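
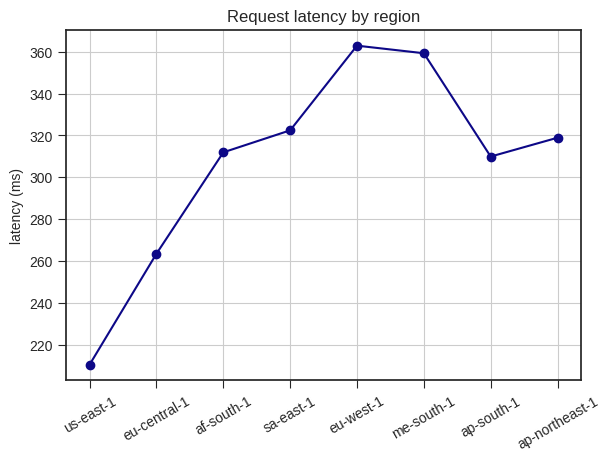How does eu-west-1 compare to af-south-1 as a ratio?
eu-west-1 ≈ 360, af-south-1 ≈ 320; 360/320 ≈ 1.12.

≈ 1.12×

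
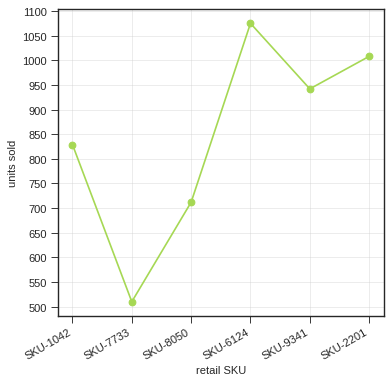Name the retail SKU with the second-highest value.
SKU-2201

Top 3: SKU-6124 ≈ 1100, SKU-2201 ≈ 1000, SKU-9341 ≈ 950.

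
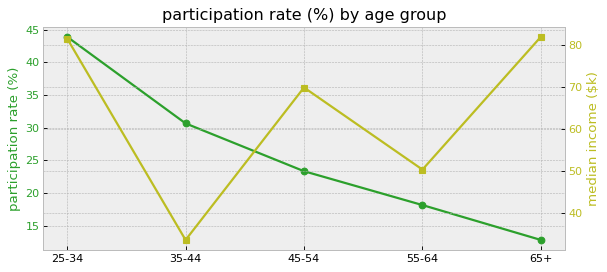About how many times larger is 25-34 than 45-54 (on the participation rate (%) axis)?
≈ 1.8×

25-34 ≈ 45, 45-54 ≈ 25; 45/25 ≈ 1.8.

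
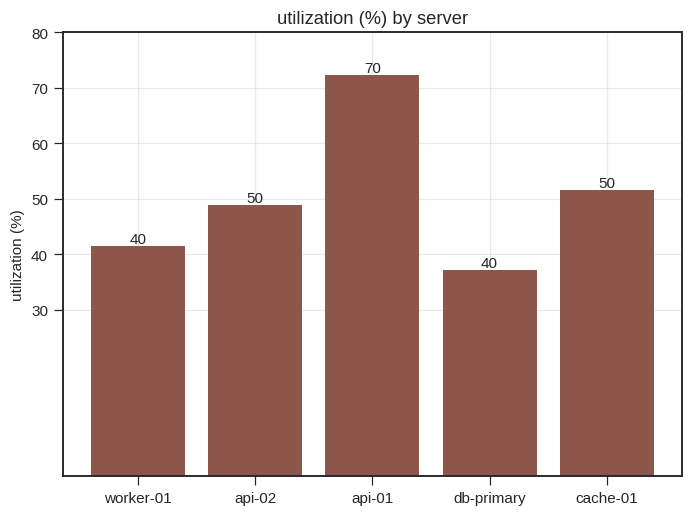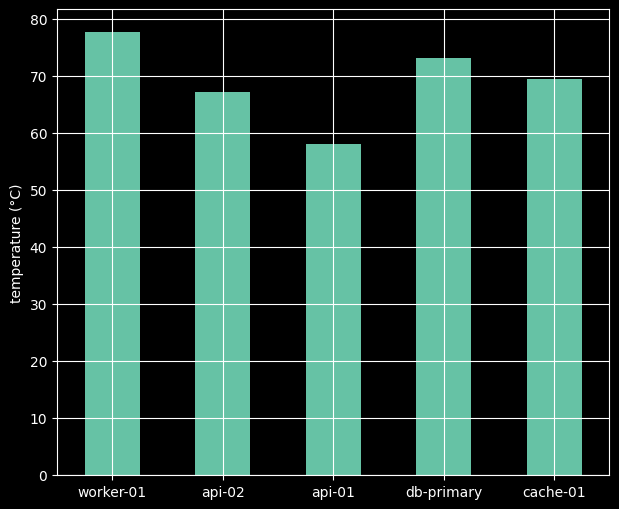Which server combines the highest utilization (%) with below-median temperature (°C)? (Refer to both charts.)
api-01

Chart 2 median temperature (°C) ≈ 70; below-median servers: api-02, api-01. Among those, api-01 has the highest utilization (%) (≈ 70).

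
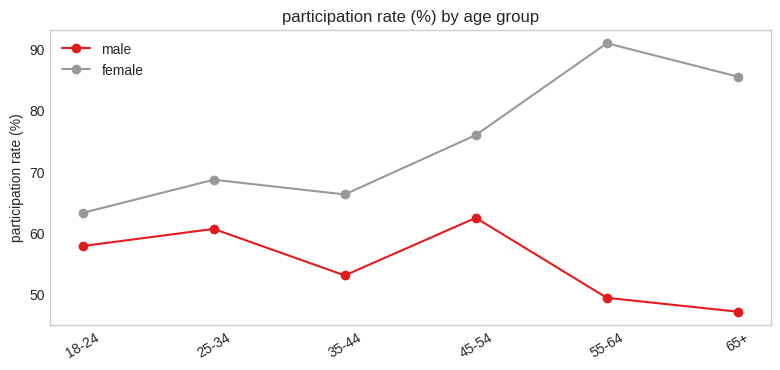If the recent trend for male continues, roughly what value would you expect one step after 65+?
≈ 37.5

Last three: 60, 50, 45 → slope ≈ -7.5/step → next ≈ 37.5.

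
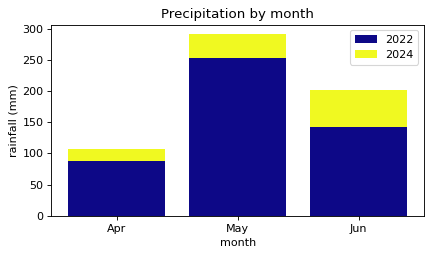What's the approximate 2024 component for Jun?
2024 top ≈ 200, bottom ≈ 150; segment ≈ 50.

≈ 50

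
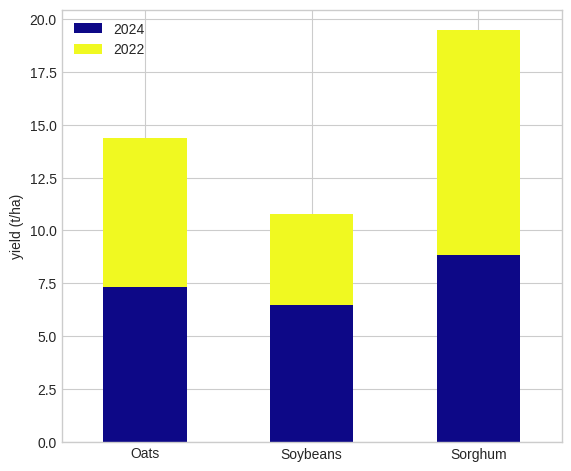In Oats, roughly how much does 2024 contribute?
2024 top ≈ 8, bottom ≈ 0; segment ≈ 8.

≈ 8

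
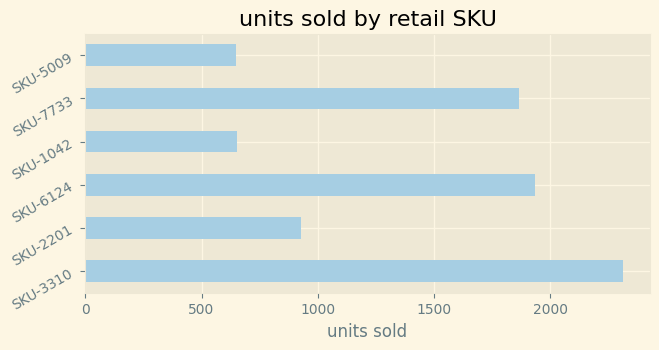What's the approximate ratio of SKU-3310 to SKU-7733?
≈ 1.33×

SKU-3310 ≈ 2400, SKU-7733 ≈ 1800; 2400/1800 ≈ 1.33.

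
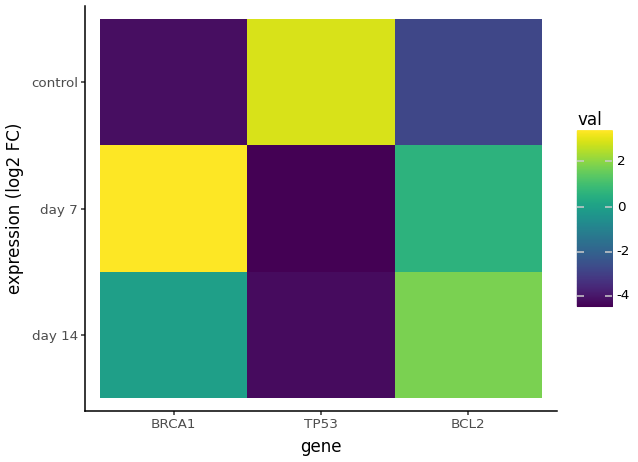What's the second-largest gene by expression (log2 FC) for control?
Top 3 for control: TP53 ≈ 3, BCL2 ≈ -3, BRCA1 ≈ -4.

BCL2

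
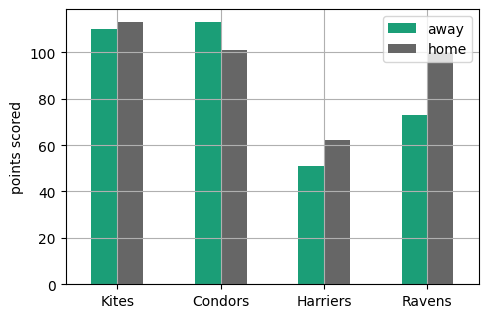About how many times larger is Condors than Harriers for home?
≈ 1.67×

Condors ≈ 100, Harriers ≈ 60; 100/60 ≈ 1.67.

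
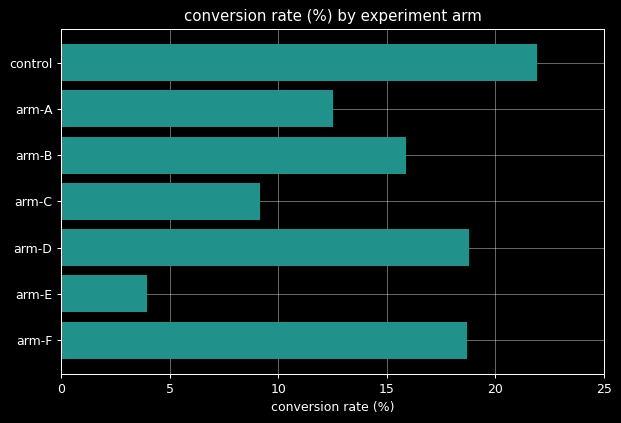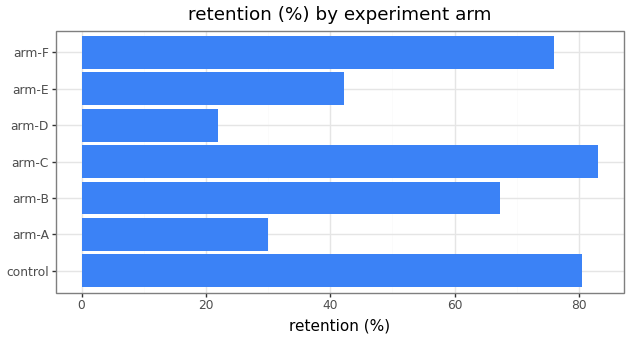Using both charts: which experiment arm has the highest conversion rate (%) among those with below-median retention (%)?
Chart 2 median retention (%) ≈ 70; below-median experiment arms: arm-A, arm-D, arm-E. Among those, arm-D has the highest conversion rate (%) (≈ 20).

arm-D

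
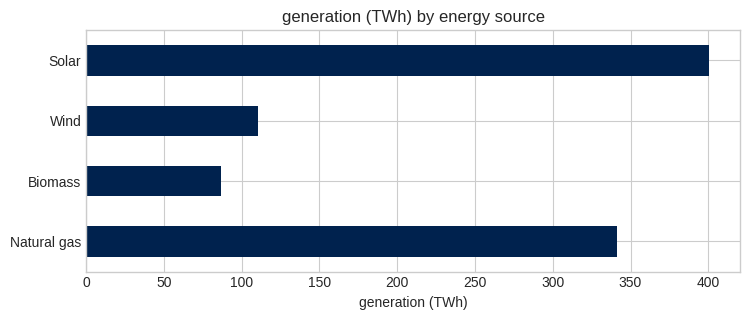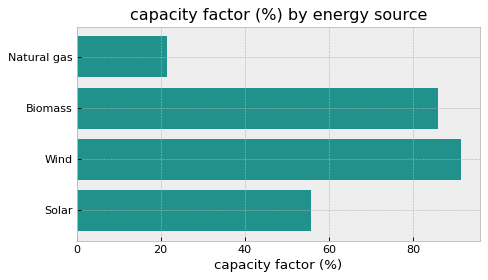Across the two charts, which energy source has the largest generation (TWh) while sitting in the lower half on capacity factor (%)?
Chart 2 median capacity factor (%) ≈ 70; below-median energy sources: Natural gas, Solar. Among those, Solar has the highest generation (TWh) (≈ 400).

Solar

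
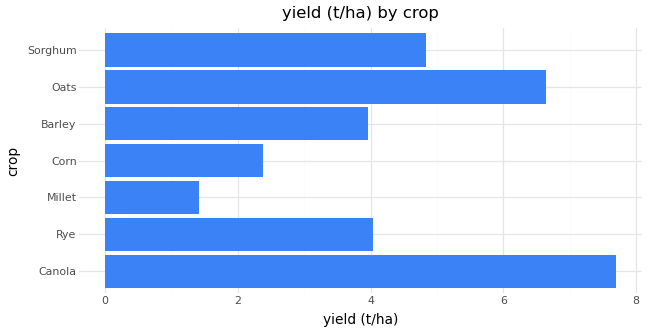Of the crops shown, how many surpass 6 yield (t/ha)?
Above 6: Canola, Oats.

2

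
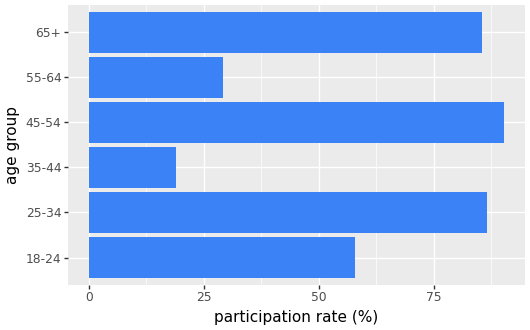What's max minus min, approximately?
≈ 70

Max 45-54 ≈ 90, min 35-44 ≈ 20; range ≈ 70.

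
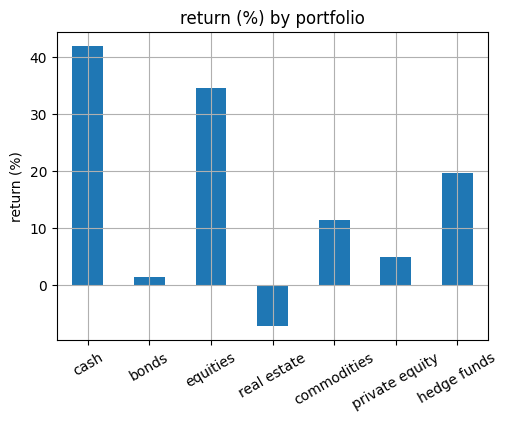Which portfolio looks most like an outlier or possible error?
cash

cash ≈ 40; the rest sit between ≈ -5 and ≈ 35.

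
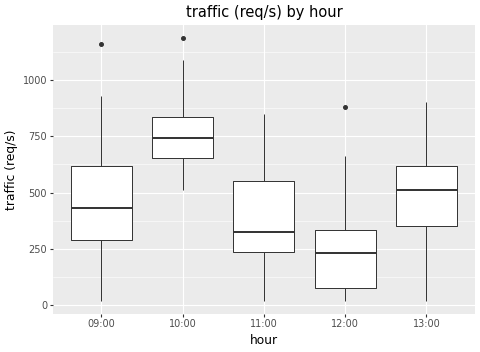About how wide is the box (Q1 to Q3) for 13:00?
Q3 ≈ 600, Q1 ≈ 350; IQR ≈ 250.

≈ 250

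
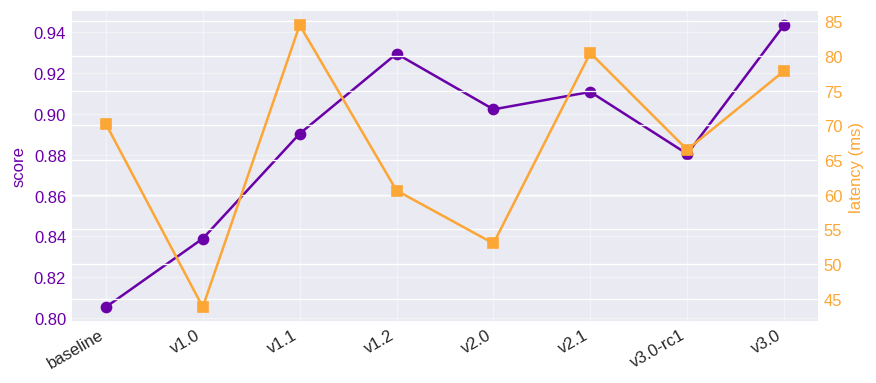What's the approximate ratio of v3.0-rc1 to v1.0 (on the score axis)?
≈ 1.05×

v3.0-rc1 ≈ 0.88, v1.0 ≈ 0.84; 0.88/0.84 ≈ 1.05.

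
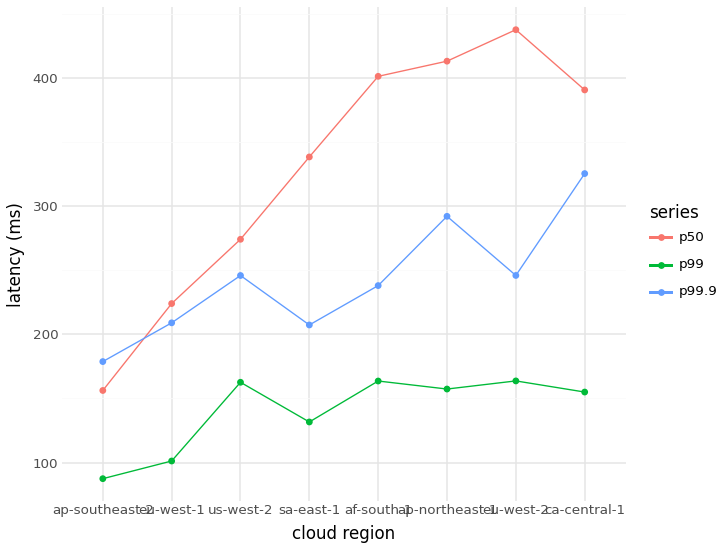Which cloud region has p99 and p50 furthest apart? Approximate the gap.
eu-west-2, ≈ 300 ms

eu-west-2: p99 ≈ 150, p50 ≈ 450 → gap ≈ 300. Next-largest (ap-northeast-1) is only ≈ 250.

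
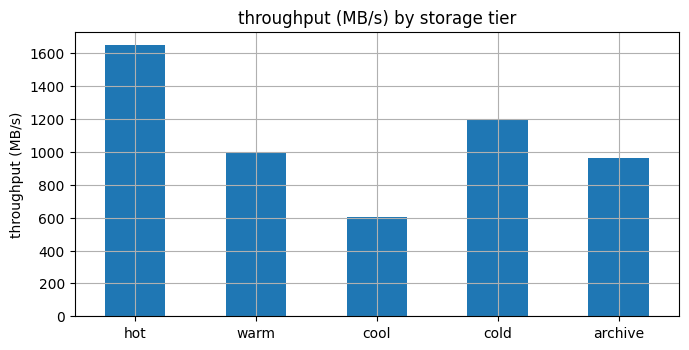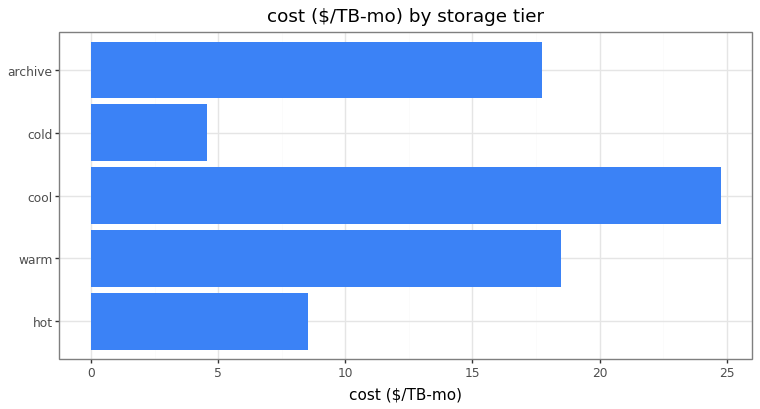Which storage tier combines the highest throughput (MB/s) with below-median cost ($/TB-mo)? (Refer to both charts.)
hot

Chart 2 median cost ($/TB-mo) ≈ 20; below-median storage tiers: hot, cold. Among those, hot has the highest throughput (MB/s) (≈ 1600).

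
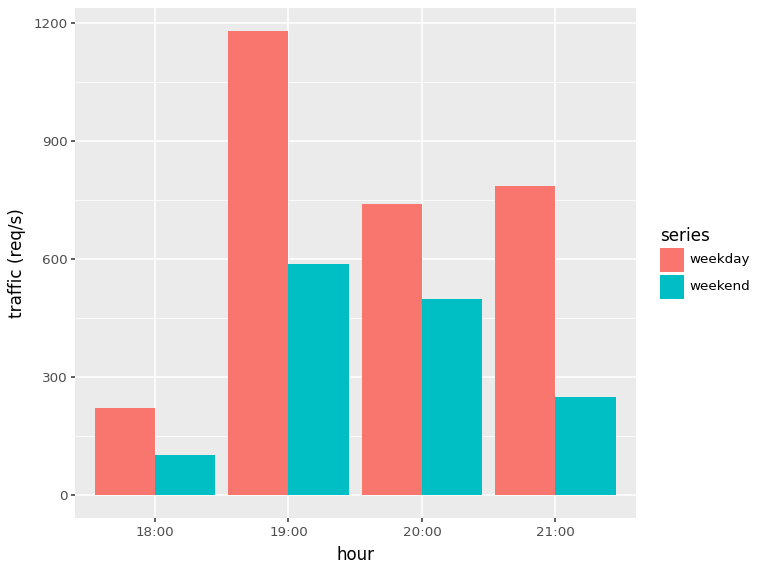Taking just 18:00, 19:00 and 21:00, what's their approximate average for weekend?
(100 + 600 + 200) / 3 ≈ 300.

≈ 300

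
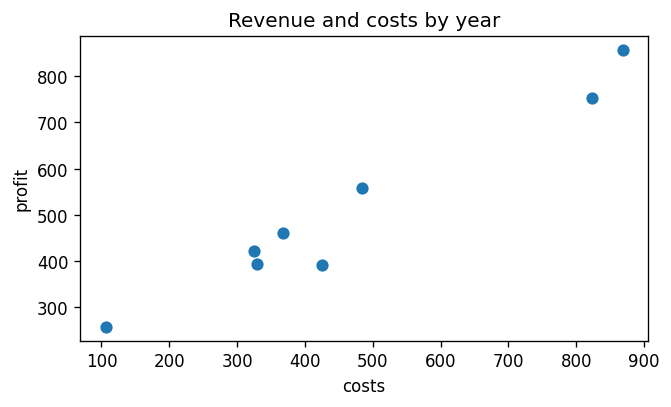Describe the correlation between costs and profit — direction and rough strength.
positive, strong

Points are positively correlated; strong (|r| ≈ 1.0).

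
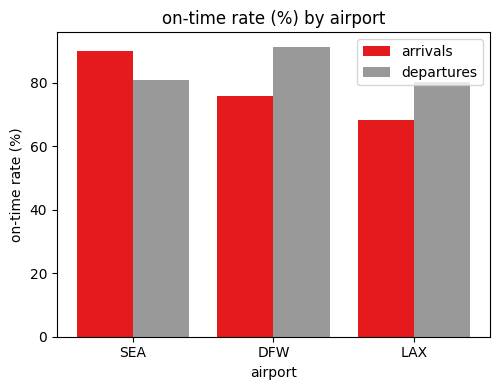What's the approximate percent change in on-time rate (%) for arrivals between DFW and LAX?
DFW ≈ 80, LAX ≈ 70; (70 − 80) / 80 ≈ -12.5%.

≈ -12.5%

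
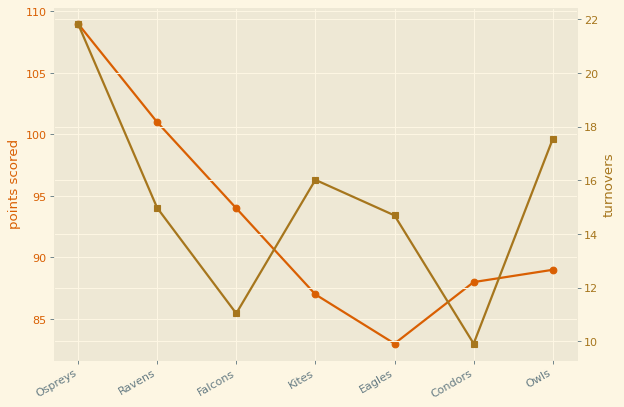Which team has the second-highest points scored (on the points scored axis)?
Top 3 (on the points scored axis): Ospreys ≈ 110, Ravens ≈ 100, Falcons ≈ 95.

Ravens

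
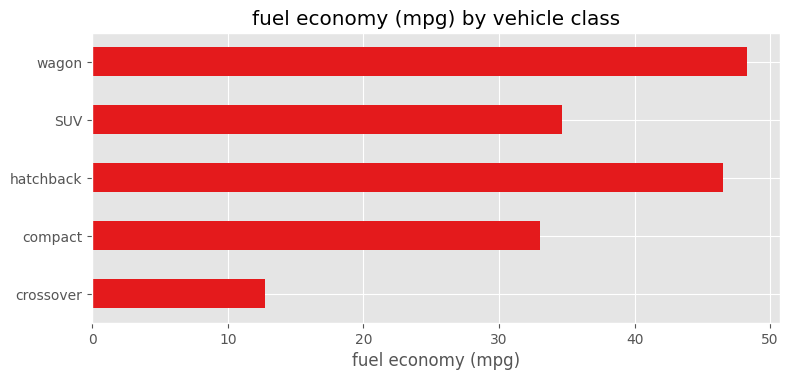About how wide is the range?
≈ 35

Max wagon ≈ 50, min crossover ≈ 15; range ≈ 35.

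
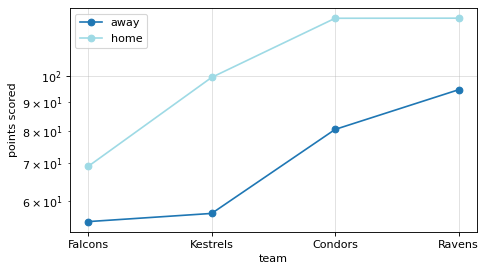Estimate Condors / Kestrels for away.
Condors ≈ 80, Kestrels ≈ 60; 80/60 ≈ 1.33.

≈ 1.33×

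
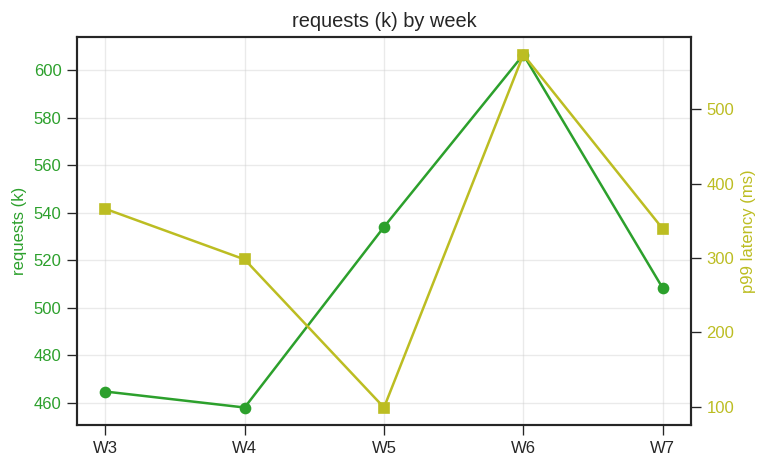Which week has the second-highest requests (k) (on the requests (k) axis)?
Top 3 (on the requests (k) axis): W6 ≈ 600, W5 ≈ 540, W7 ≈ 500.

W5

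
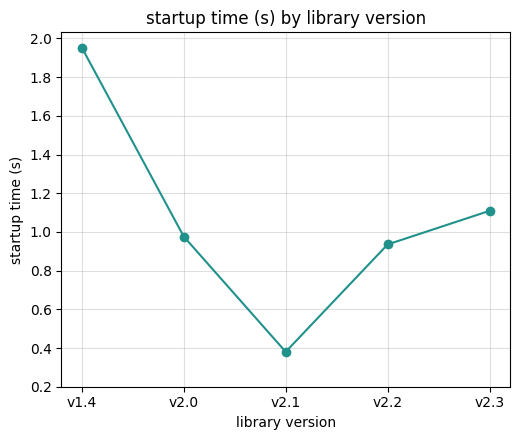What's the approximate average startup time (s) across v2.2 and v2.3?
(1.0 + 1.2) / 2 ≈ 1.1.

≈ 1.1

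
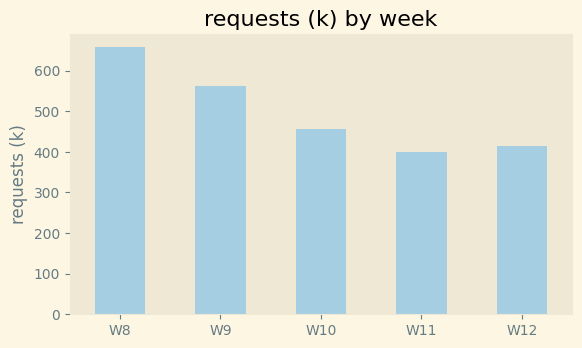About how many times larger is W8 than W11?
≈ 1.75×

W8 ≈ 700, W11 ≈ 400; 700/400 ≈ 1.75.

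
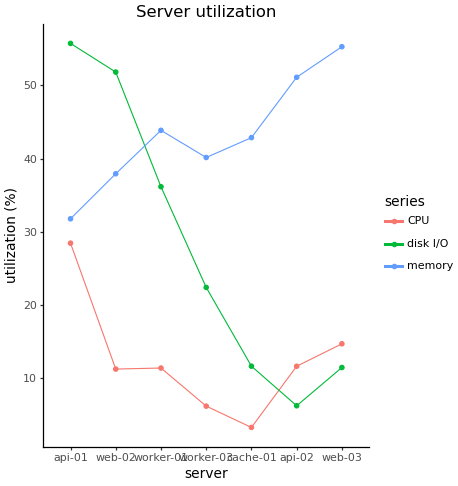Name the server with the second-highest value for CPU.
Top 3 for CPU: api-01 ≈ 30, web-03 ≈ 15, api-02 ≈ 10.

web-03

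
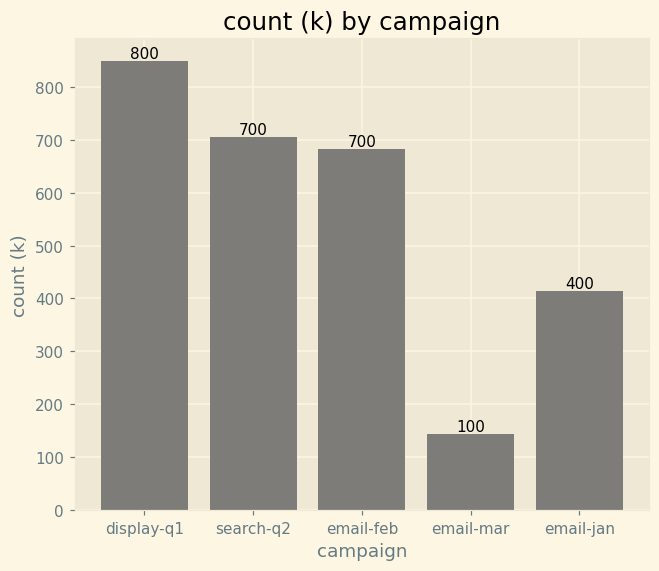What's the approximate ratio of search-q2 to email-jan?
search-q2 ≈ 700, email-jan ≈ 400; 700/400 ≈ 1.75.

≈ 1.75×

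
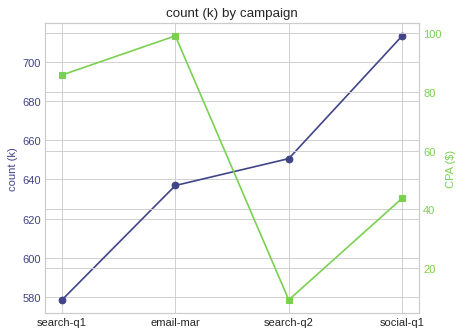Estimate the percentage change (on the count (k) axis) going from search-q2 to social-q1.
≈ +9.1%

search-q2 ≈ 660, social-q1 ≈ 720; (720 − 660) / 660 ≈ +9.1%.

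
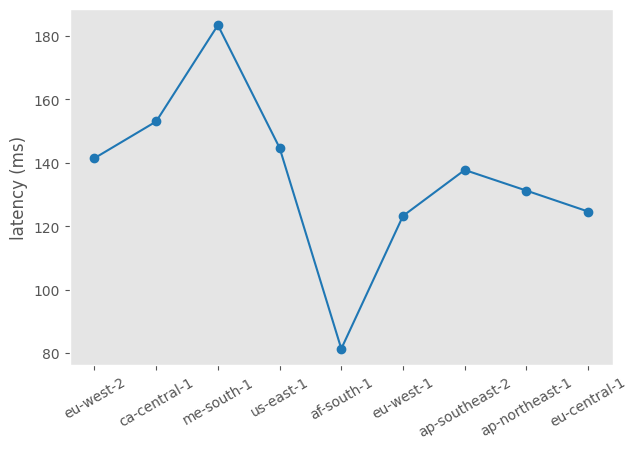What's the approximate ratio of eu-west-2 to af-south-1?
eu-west-2 ≈ 140, af-south-1 ≈ 80; 140/80 ≈ 1.75.

≈ 1.75×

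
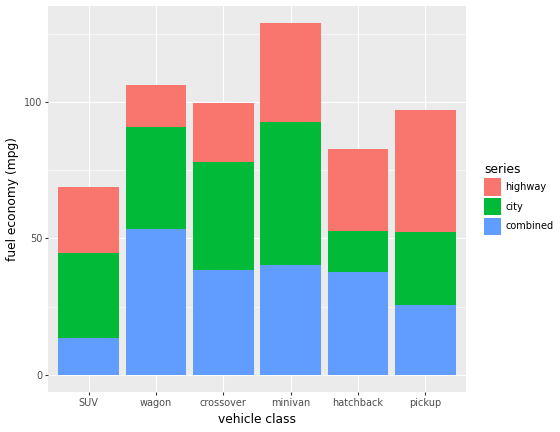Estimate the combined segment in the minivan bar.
≈ 40

combined top ≈ 40, bottom ≈ 0; segment ≈ 40.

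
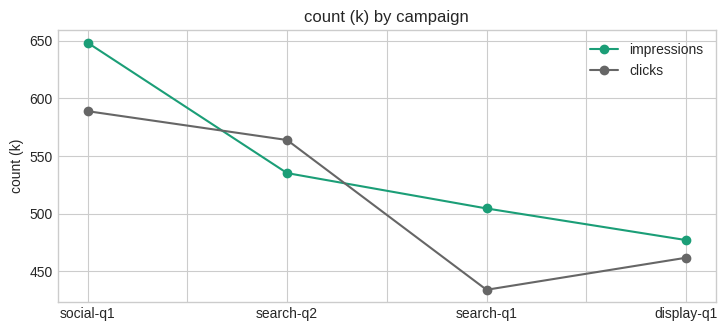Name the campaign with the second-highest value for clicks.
Top 3 for clicks: social-q1 ≈ 580, search-q2 ≈ 560, display-q1 ≈ 460.

search-q2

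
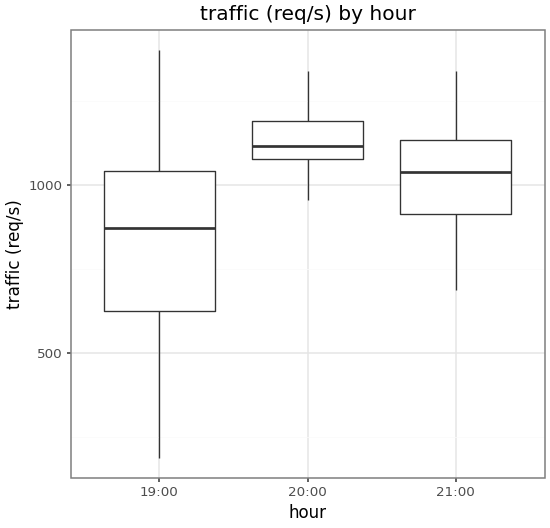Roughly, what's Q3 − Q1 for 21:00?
Q3 ≈ 1125, Q1 ≈ 925; IQR ≈ 200.

≈ 200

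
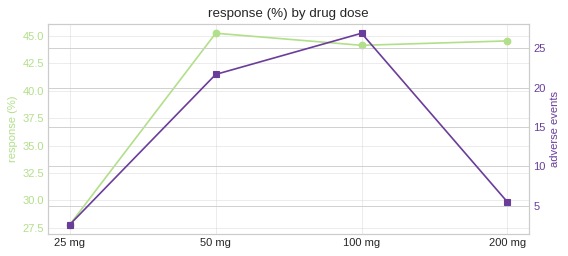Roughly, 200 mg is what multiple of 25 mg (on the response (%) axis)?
200 mg ≈ 44, 25 mg ≈ 28; 44/28 ≈ 1.57.

≈ 1.57×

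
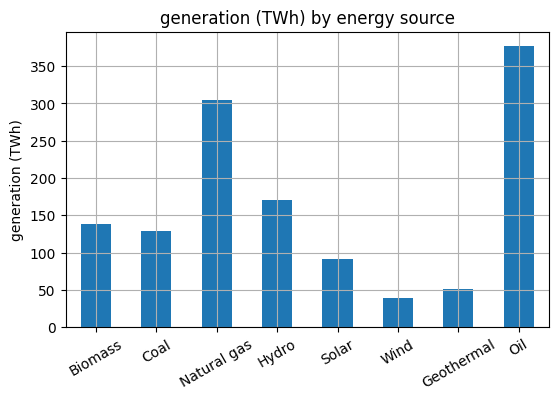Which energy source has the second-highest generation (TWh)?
Top 3: Oil ≈ 400, Natural gas ≈ 300, Hydro ≈ 150.

Natural gas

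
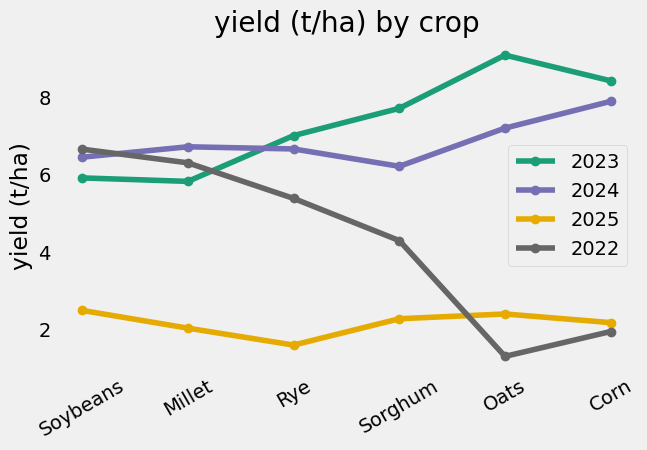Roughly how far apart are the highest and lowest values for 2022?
Max Soybeans ≈ 7, min Oats ≈ 1; range ≈ 6.

≈ 6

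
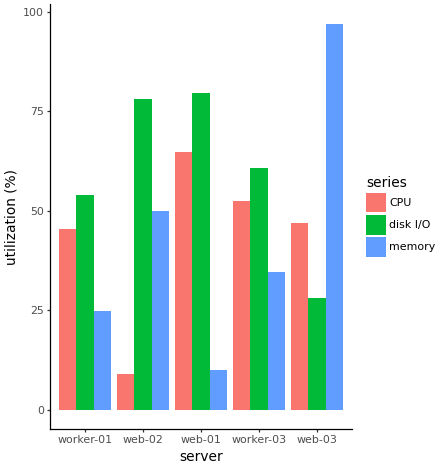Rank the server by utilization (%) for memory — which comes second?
web-02

Top 3 for memory: web-03 ≈ 100, web-02 ≈ 50, worker-03 ≈ 30.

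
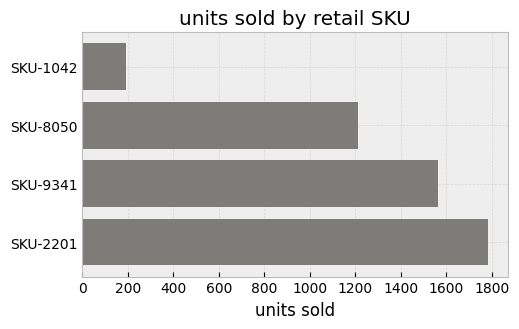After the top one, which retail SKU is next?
SKU-9341

Top 3: SKU-2201 ≈ 1800, SKU-9341 ≈ 1600, SKU-8050 ≈ 1200.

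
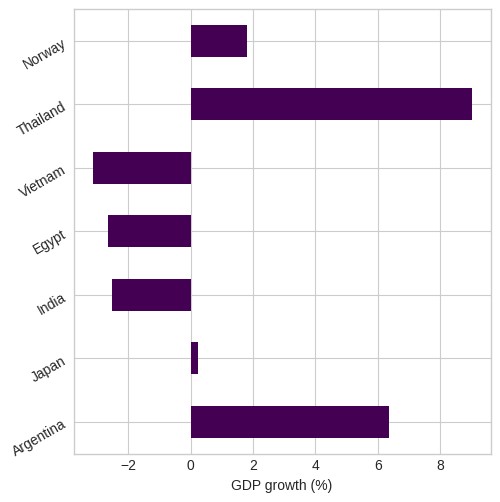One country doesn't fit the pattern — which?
Thailand ≈ 8; the rest sit between ≈ -4 and ≈ 6.

Thailand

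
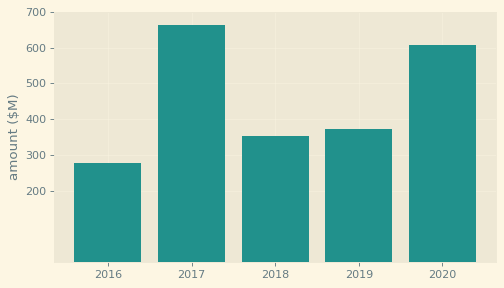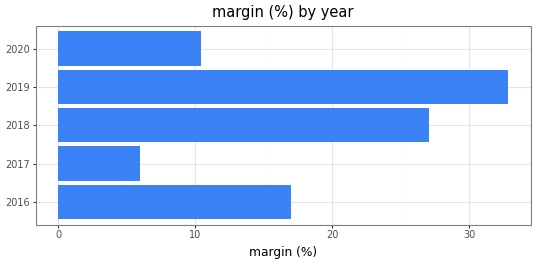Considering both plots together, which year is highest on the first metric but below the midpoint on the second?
Chart 2 median margin (%) ≈ 15; below-median years: 2017, 2020. Among those, 2017 has the highest amount ($M) (≈ 700).

2017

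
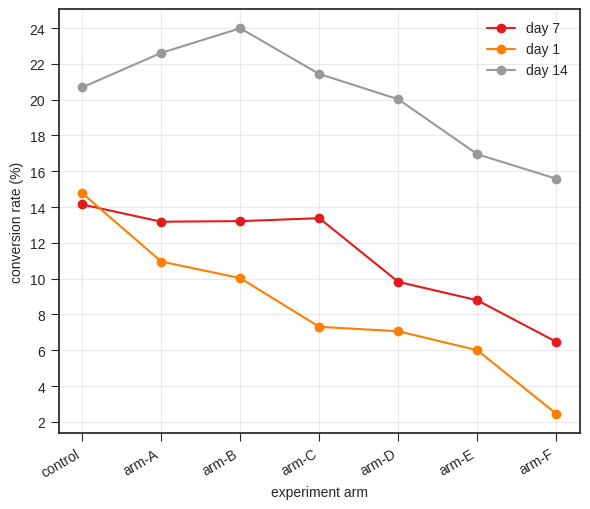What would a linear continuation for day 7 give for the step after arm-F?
≈ 4

Last three: 10, 8, 6 → slope ≈ -2/step → next ≈ 4.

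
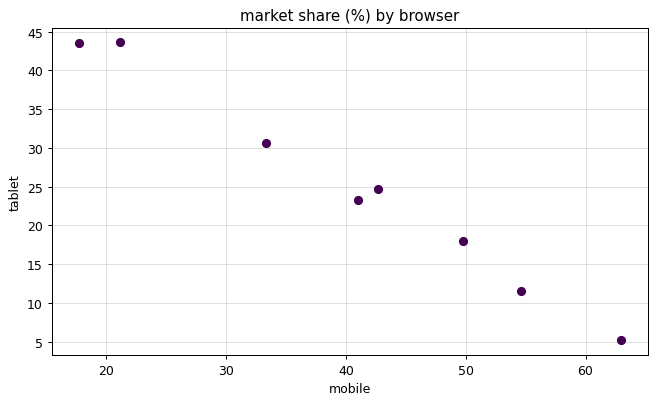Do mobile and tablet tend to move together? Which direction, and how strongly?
negative, strong

Points are negatively correlated; strong (|r| ≈ 1.0).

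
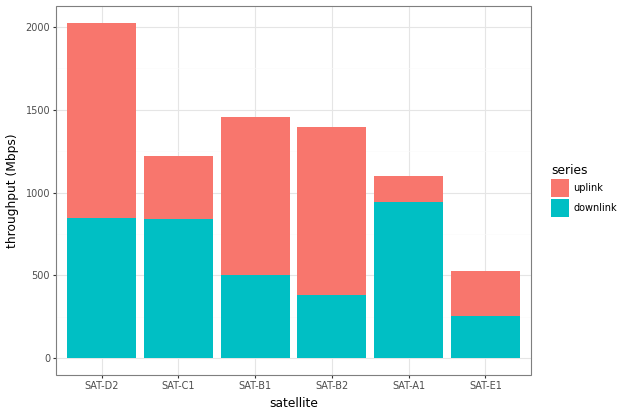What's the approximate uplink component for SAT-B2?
uplink top ≈ 1400, bottom ≈ 400; segment ≈ 1000.

≈ 1000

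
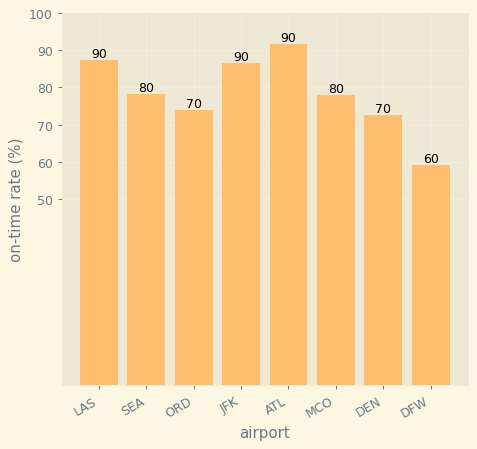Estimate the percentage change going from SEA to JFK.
SEA ≈ 80, JFK ≈ 90; (90 − 80) / 80 ≈ +12.5%.

≈ +12.5%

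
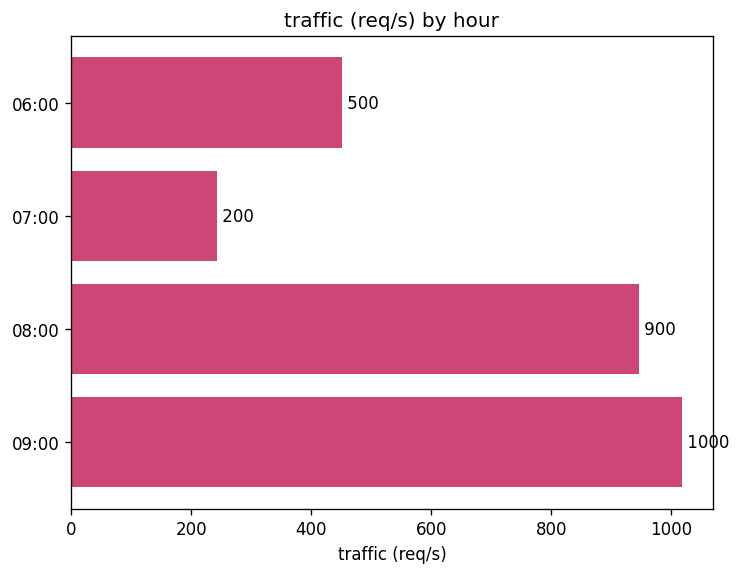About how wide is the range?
≈ 800

Max 09:00 ≈ 1000, min 07:00 ≈ 200; range ≈ 800.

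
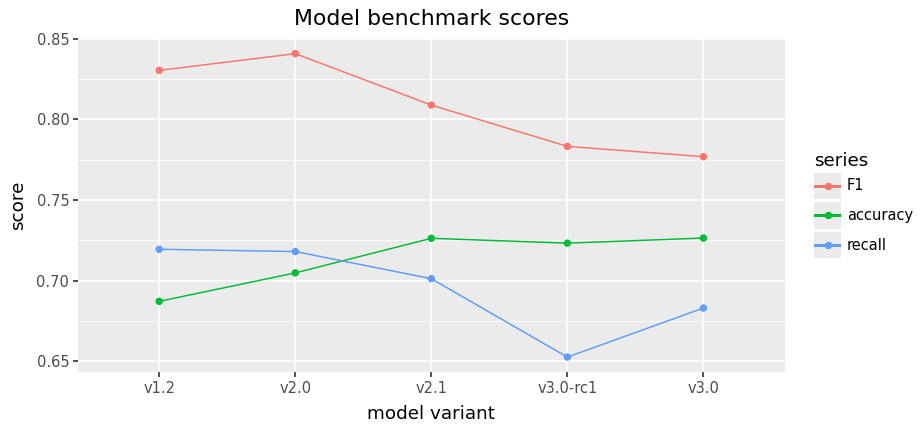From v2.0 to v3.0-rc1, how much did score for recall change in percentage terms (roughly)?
≈ -8.3%

v2.0 ≈ 0.72, v3.0-rc1 ≈ 0.66; (0.66 − 0.72) / 0.72 ≈ -8.3%.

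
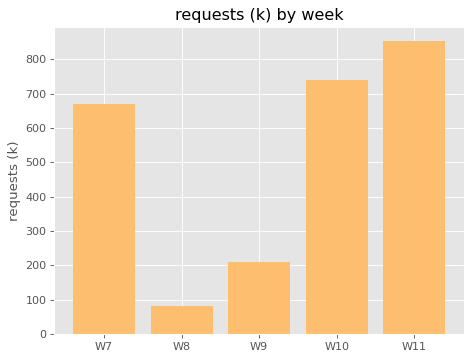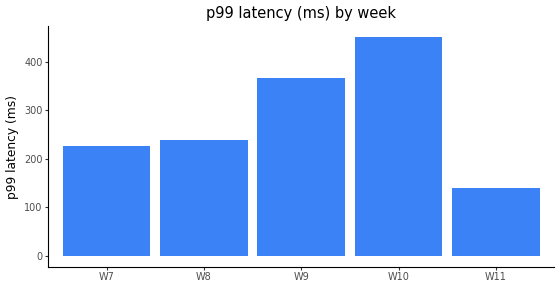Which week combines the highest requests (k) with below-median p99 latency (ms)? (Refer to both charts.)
W11

Chart 2 median p99 latency (ms) ≈ 250; below-median weeks: W7, W11. Among those, W11 has the highest requests (k) (≈ 900).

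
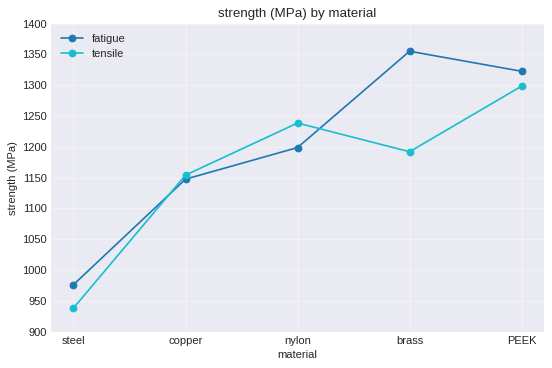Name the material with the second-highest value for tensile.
Top 3 for tensile: PEEK ≈ 1300, nylon ≈ 1250, brass ≈ 1200.

nylon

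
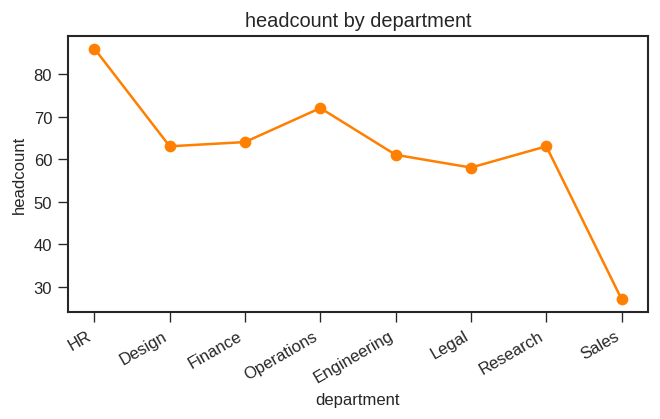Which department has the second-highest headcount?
Top 3: HR ≈ 85, Operations ≈ 70, Finance ≈ 65.

Operations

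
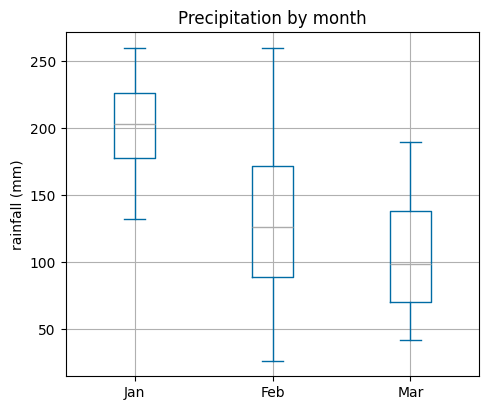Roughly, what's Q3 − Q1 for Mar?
Q3 ≈ 140, Q1 ≈ 70; IQR ≈ 70.

≈ 70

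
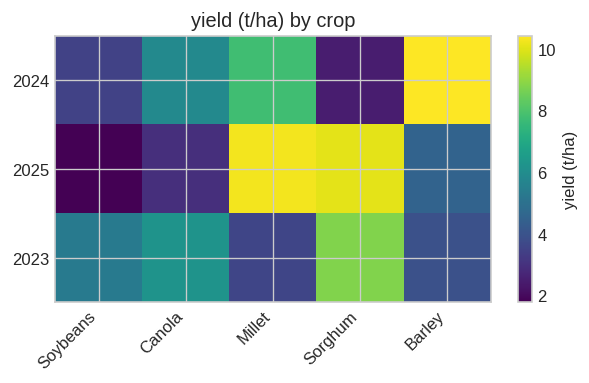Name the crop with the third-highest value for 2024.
Canola

Top 4 for 2024: Barley ≈ 10, Millet ≈ 8, Canola ≈ 6, Soybeans ≈ 3.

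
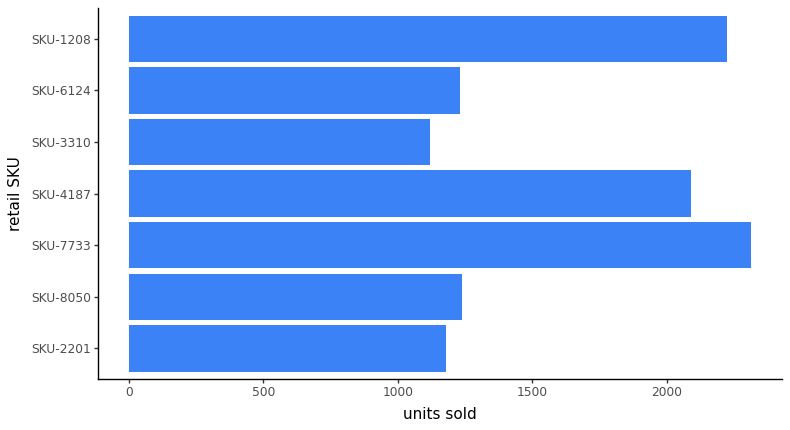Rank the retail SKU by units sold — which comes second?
Top 3: SKU-7733 ≈ 2400, SKU-1208 ≈ 2200, SKU-4187 ≈ 2000.

SKU-1208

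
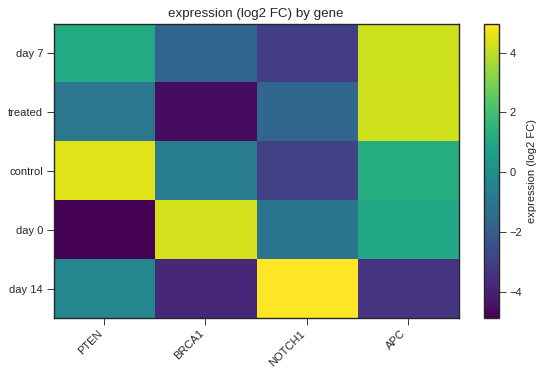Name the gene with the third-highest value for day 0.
NOTCH1

Top 4 for day 0: BRCA1 ≈ 4, APC ≈ 1, NOTCH1 ≈ -1, PTEN ≈ -5.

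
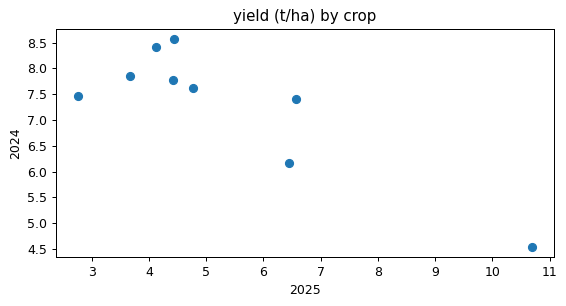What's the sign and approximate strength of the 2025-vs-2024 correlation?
negative, strong

Points are negatively correlated; strong (|r| ≈ 0.9).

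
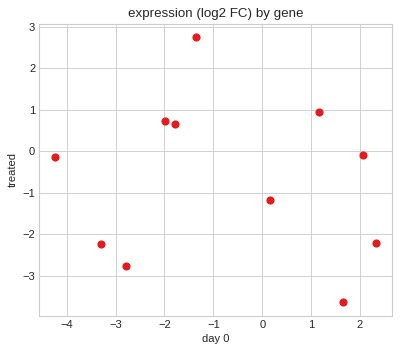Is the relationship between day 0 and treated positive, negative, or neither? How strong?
Points are roughly uncorrelated; weak (|r| ≈ 0.1).

no clear correlation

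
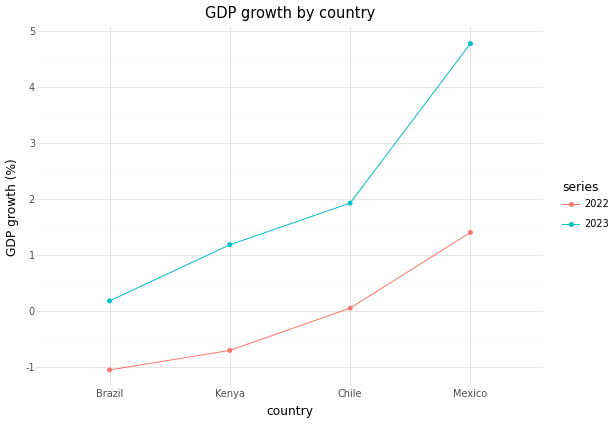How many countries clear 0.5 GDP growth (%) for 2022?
Above 0.5: Mexico.

1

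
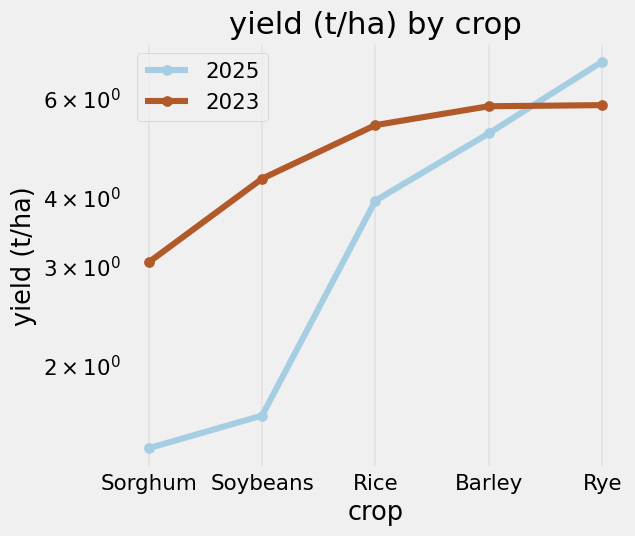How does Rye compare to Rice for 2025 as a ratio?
Rye ≈ 7.0, Rice ≈ 4.0; 7.0/4.0 ≈ 1.75.

≈ 1.75×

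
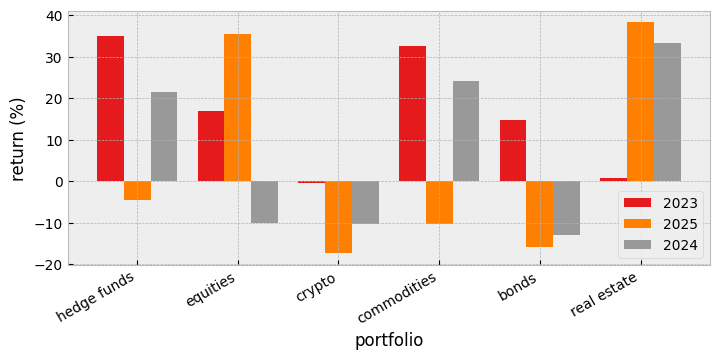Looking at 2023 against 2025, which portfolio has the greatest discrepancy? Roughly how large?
commodities: 2023 ≈ 35, 2025 ≈ -10 → gap ≈ 45. Next-largest (hedge funds) is only ≈ 40.

commodities, ≈ 45 %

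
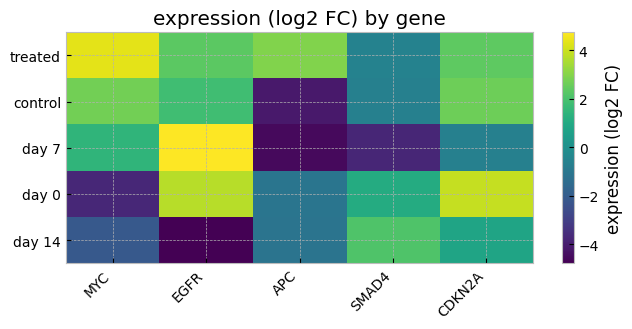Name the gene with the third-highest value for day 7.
CDKN2A

Top 4 for day 7: EGFR ≈ 5, MYC ≈ 1, CDKN2A ≈ -1, SMAD4 ≈ -4.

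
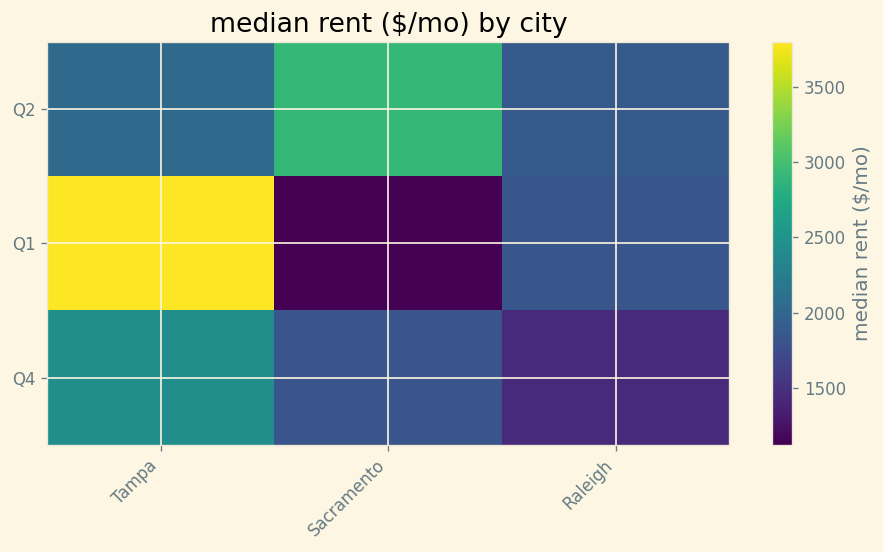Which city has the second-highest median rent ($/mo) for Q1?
Top 3 for Q1: Tampa ≈ 4000, Raleigh ≈ 2000, Sacramento ≈ 1000.

Raleigh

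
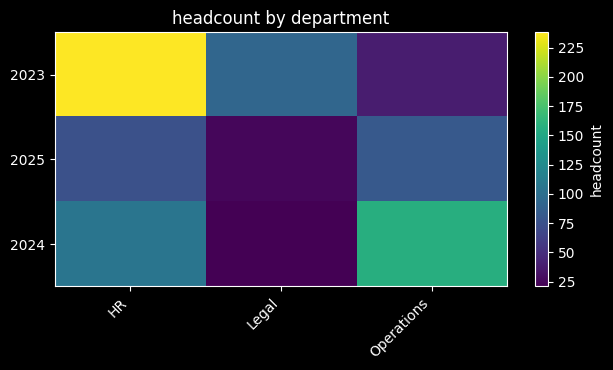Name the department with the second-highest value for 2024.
HR

Top 3 for 2024: Operations ≈ 160, HR ≈ 100, Legal ≈ 20.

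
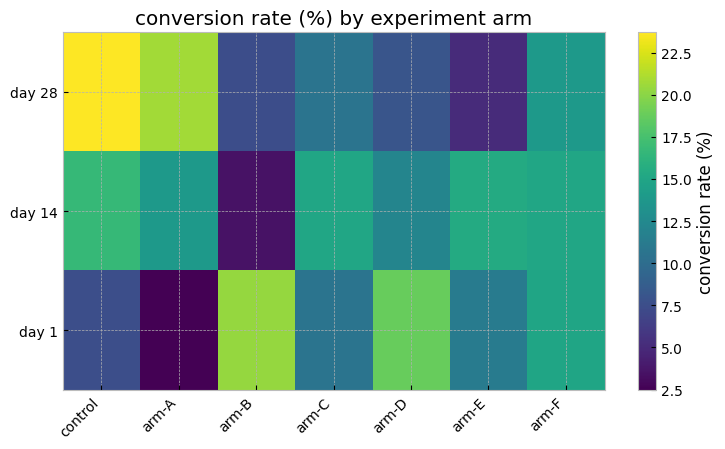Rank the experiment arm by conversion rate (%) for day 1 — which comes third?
arm-F

Top 4 for day 1: arm-B ≈ 20, arm-D ≈ 18, arm-F ≈ 14, arm-E ≈ 12.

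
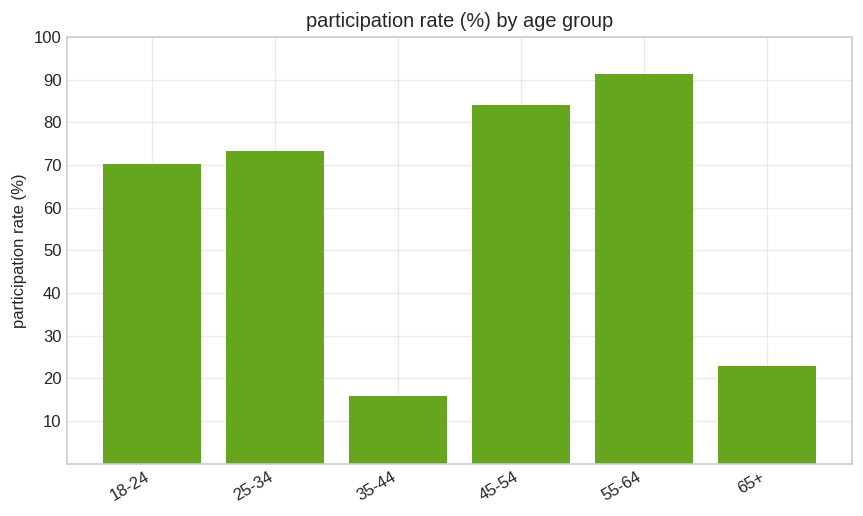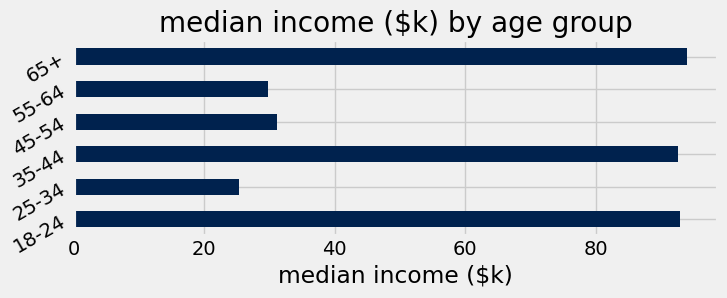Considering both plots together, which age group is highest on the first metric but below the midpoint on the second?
55-64

Chart 2 median median income ($k) ≈ 60; below-median age groups: 25-34, 45-54, 55-64. Among those, 55-64 has the highest participation rate (%) (≈ 90).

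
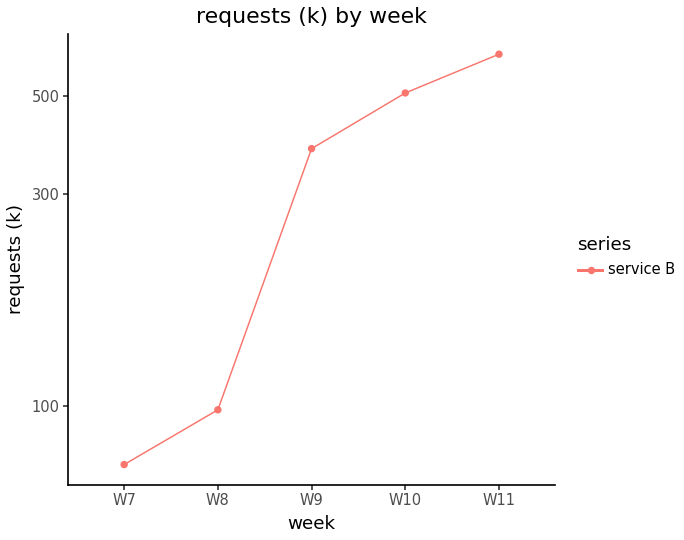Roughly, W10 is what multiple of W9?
≈ 1.25×

W10 ≈ 500, W9 ≈ 400; 500/400 ≈ 1.25.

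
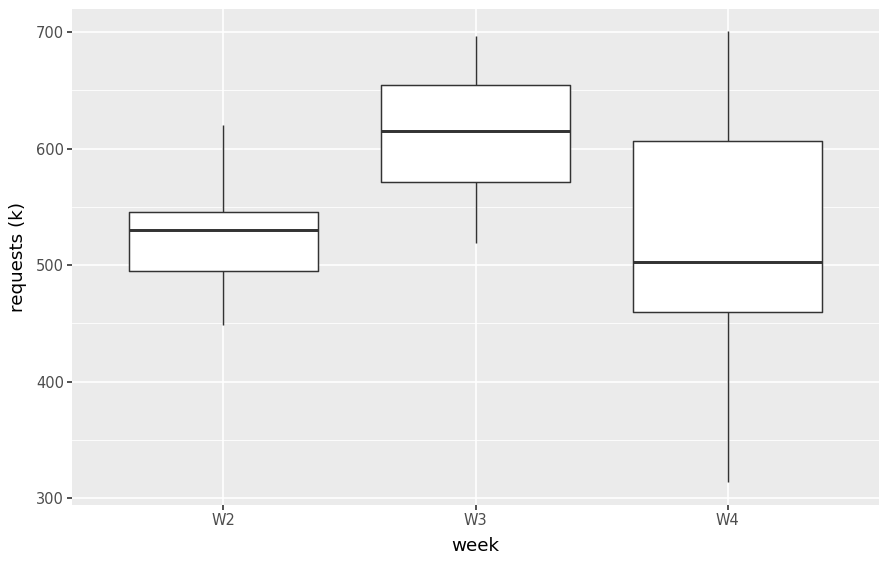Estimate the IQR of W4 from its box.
≈ 150

Q3 ≈ 610, Q1 ≈ 460; IQR ≈ 150.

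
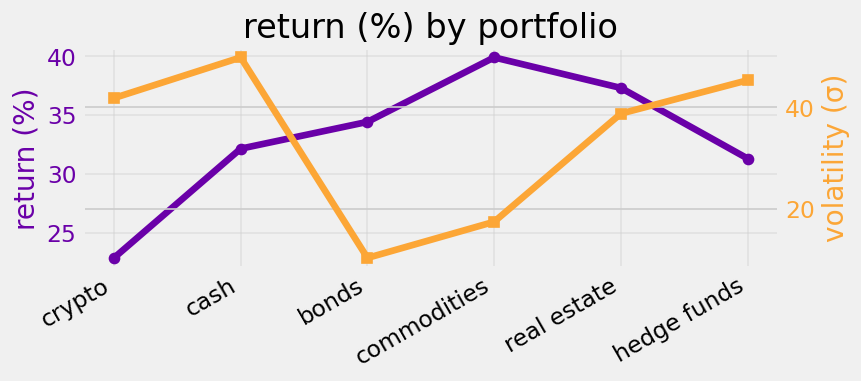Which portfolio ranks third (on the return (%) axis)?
Top 4 (on the return (%) axis): commodities ≈ 40, real estate ≈ 38, bonds ≈ 34, cash ≈ 32.

bonds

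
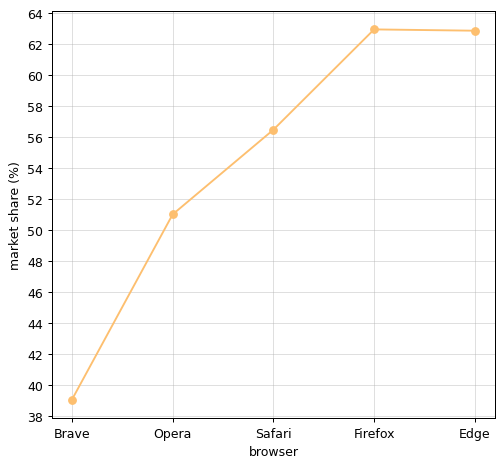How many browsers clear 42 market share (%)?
4

Above 42: Opera, Safari, Firefox, Edge.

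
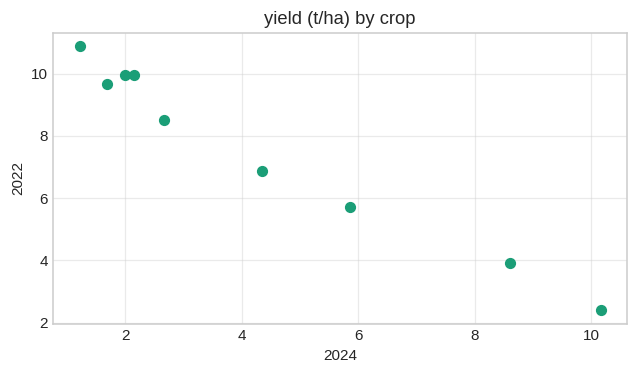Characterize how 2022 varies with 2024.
Points are negatively correlated; strong (|r| ≈ 1.0).

negative, strong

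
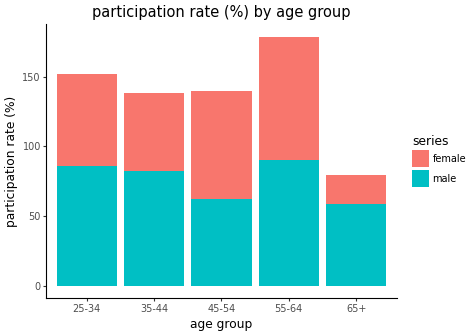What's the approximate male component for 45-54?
male top ≈ 60, bottom ≈ 0; segment ≈ 60.

≈ 60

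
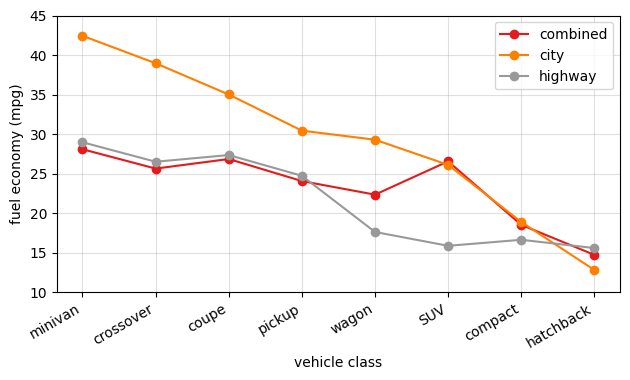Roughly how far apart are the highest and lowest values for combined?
≈ 15

Max minivan ≈ 30, min hatchback ≈ 15; range ≈ 15.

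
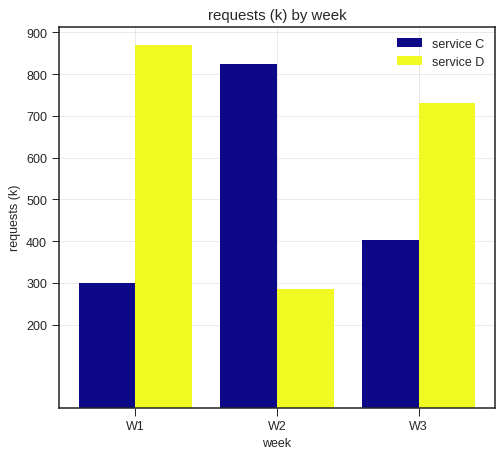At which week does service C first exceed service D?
W1: service C ≈ 300 vs service D ≈ 900 (not yet); W2: service C ≈ 800 vs service D ≈ 300 (first crossover).

W2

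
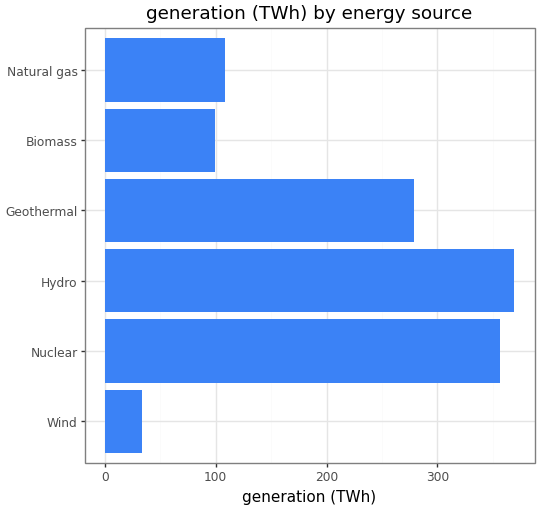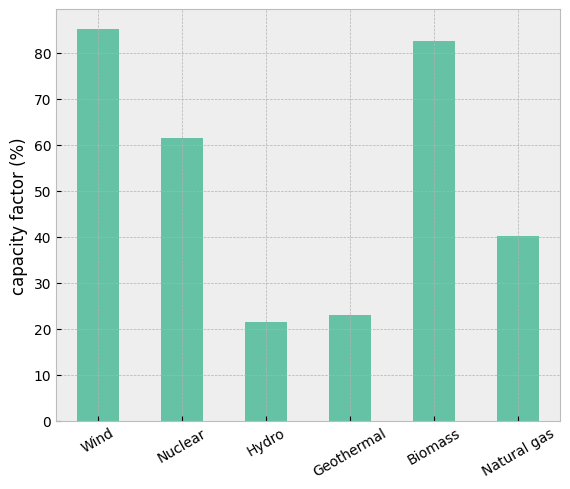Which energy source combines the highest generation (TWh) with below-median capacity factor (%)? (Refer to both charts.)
Hydro

Chart 2 median capacity factor (%) ≈ 50; below-median energy sources: Hydro, Geothermal, Natural gas. Among those, Hydro has the highest generation (TWh) (≈ 350).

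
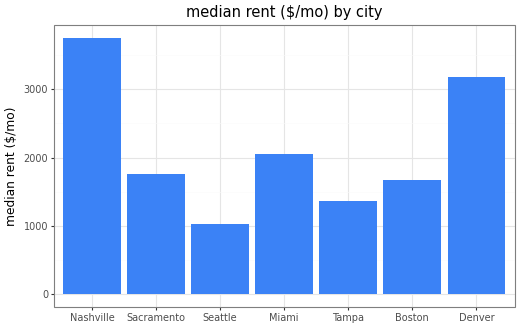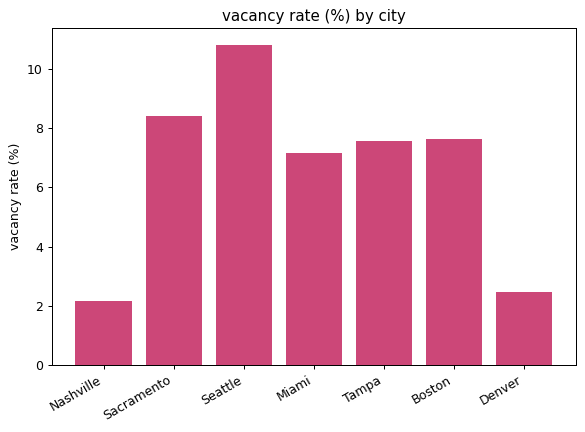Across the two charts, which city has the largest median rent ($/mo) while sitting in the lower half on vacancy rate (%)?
Nashville

Chart 2 median vacancy rate (%) ≈ 8; below-median cities: Nashville, Miami, Denver. Among those, Nashville has the highest median rent ($/mo) (≈ 3500).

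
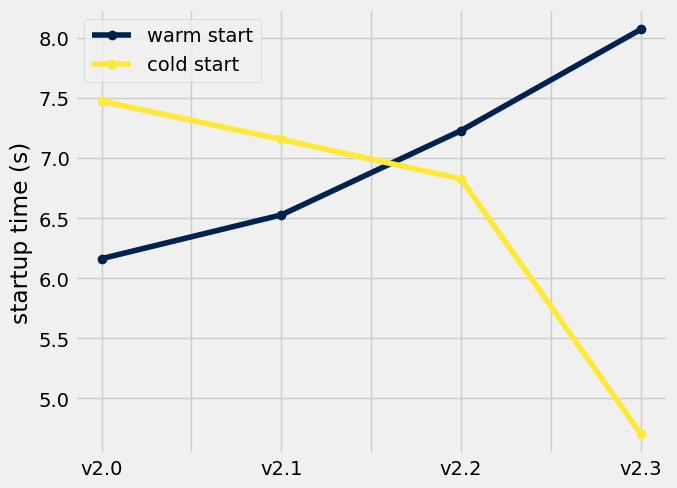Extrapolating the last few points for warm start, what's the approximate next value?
Last three: 6.5, 7.0, 8.0 → slope ≈ 0.75/step → next ≈ 8.75.

≈ 8.75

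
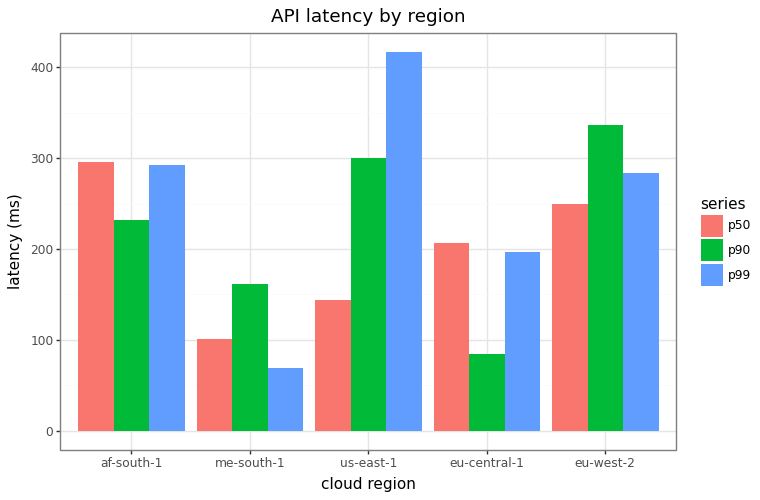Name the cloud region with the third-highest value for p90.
af-south-1

Top 4 for p90: eu-west-2 ≈ 350, us-east-1 ≈ 300, af-south-1 ≈ 250, me-south-1 ≈ 150.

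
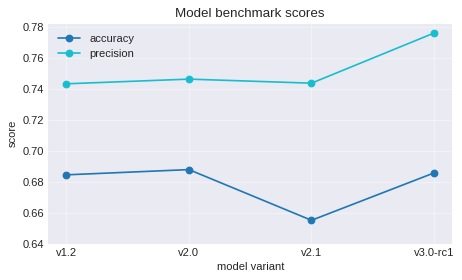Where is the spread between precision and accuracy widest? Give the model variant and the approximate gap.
v3.0-rc1: precision ≈ 0.78, accuracy ≈ 0.68 → gap ≈ 0.10. Next-largest (v2.1) is only ≈ 0.08.

v3.0-rc1, ≈ 0.10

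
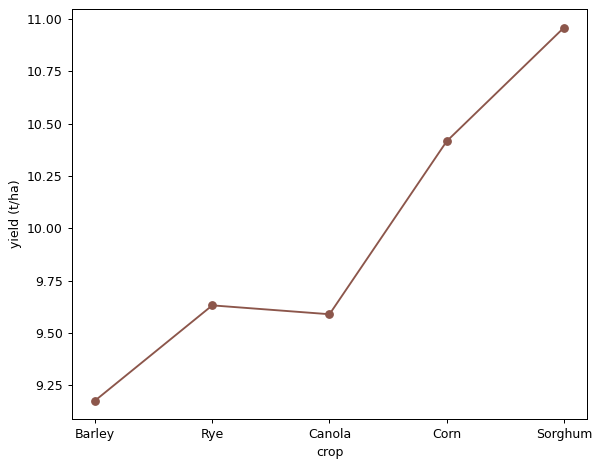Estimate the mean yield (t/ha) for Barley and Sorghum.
(9.2 + 11.0) / 2 ≈ 10.1.

≈ 10.1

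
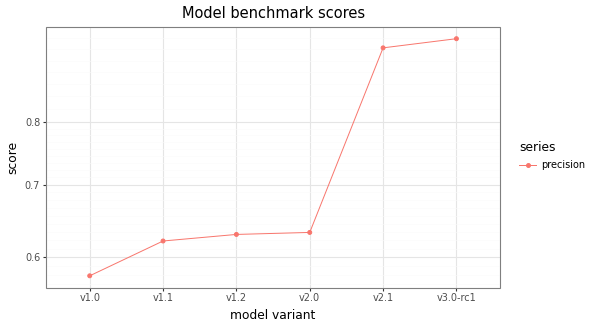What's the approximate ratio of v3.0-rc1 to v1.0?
≈ 1.58×

v3.0-rc1 ≈ 0.95, v1.0 ≈ 0.60; 0.95/0.60 ≈ 1.58.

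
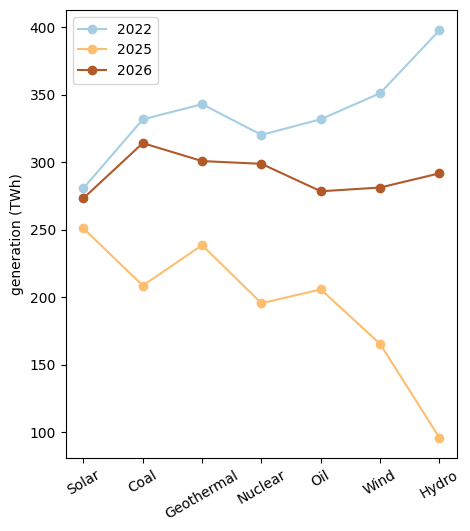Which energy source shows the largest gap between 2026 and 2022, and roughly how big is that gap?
Hydro, ≈ 100 TWh

Hydro: 2026 ≈ 300, 2022 ≈ 400 → gap ≈ 100. Next-largest (Wind) is only ≈ 50.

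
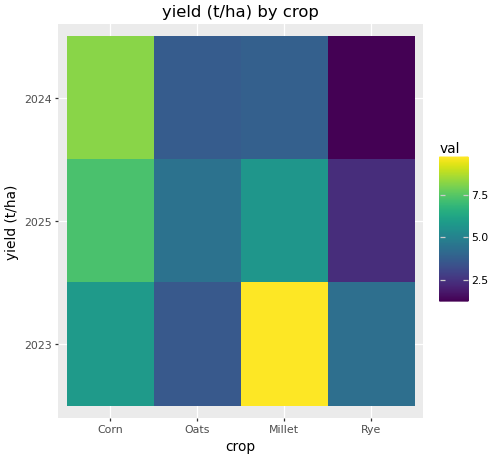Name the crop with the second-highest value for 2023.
Top 3 for 2023: Millet ≈ 10, Corn ≈ 6, Rye ≈ 4.

Corn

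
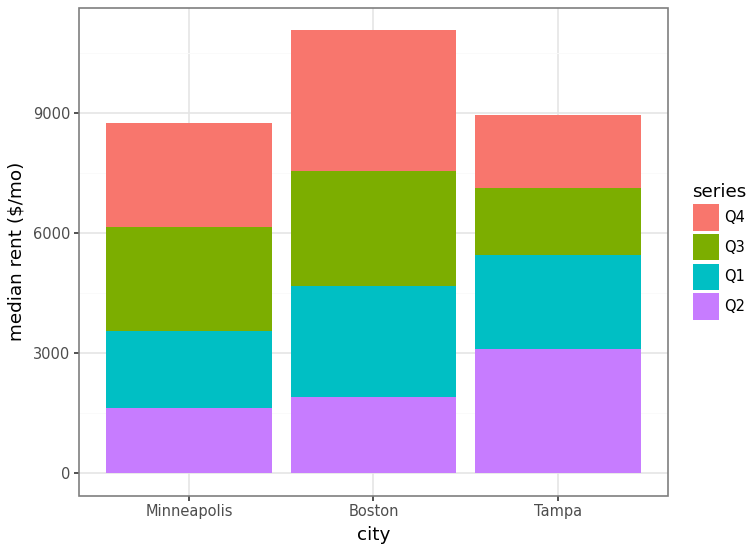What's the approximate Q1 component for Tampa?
Q1 top ≈ 5000, bottom ≈ 3000; segment ≈ 2000.

≈ 2000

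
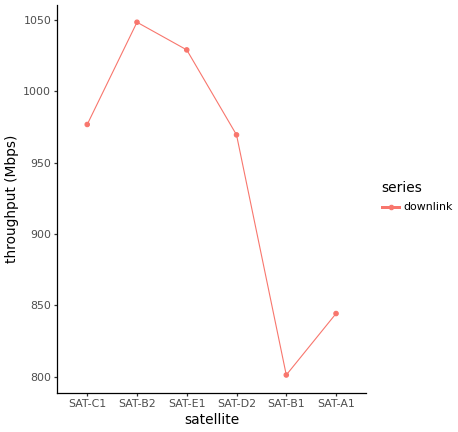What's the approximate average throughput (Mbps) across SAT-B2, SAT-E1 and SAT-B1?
≈ 958

(1050 + 1025 + 800) / 3 ≈ 958.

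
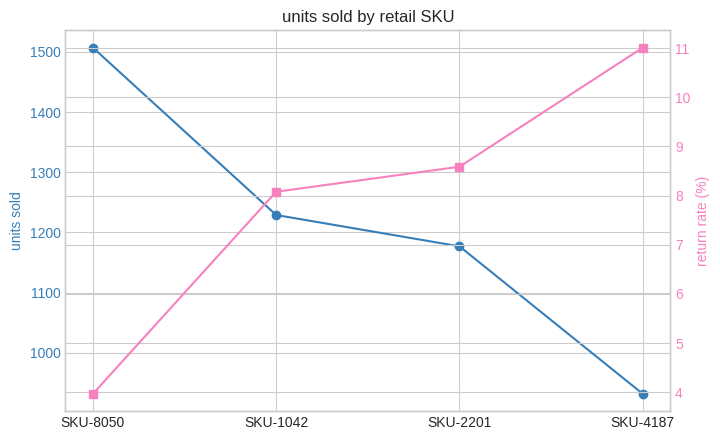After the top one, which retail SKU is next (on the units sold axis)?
SKU-1042

Top 3 (on the units sold axis): SKU-8050 ≈ 1500, SKU-1042 ≈ 1250, SKU-2201 ≈ 1200.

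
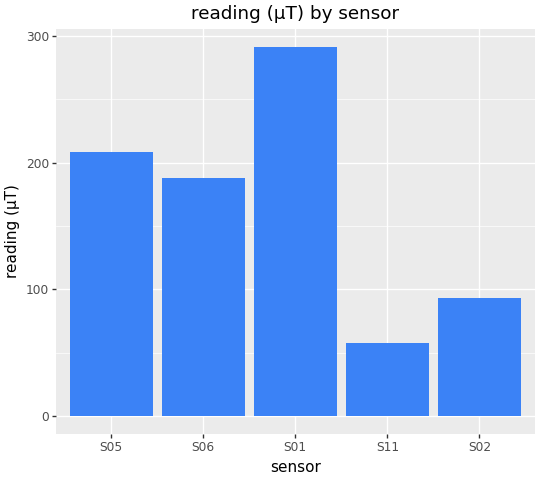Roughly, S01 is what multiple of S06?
≈ 1.5×

S01 ≈ 300, S06 ≈ 200; 300/200 ≈ 1.5.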